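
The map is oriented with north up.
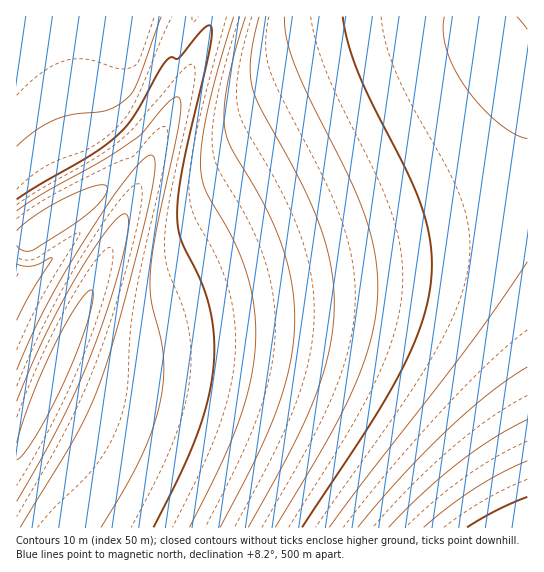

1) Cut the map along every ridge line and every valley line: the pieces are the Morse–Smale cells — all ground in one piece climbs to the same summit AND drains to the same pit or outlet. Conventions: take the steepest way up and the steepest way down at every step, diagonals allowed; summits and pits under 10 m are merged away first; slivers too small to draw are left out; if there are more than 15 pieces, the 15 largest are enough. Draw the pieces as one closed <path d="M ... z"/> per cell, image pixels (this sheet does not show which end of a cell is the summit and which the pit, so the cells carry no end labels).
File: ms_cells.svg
<path d="M527 16l-314 1-185 417-7 13-5 4 1 77 511-1z"/><path d="M213 16l-197 1 1 222 12-2 69-44 11 2 9 6 9 12 81-182z"/><path d="M106 193l-8 0-5 3-64 41-13 2 1 212 4-4 7-13 96-215 0-12z"/>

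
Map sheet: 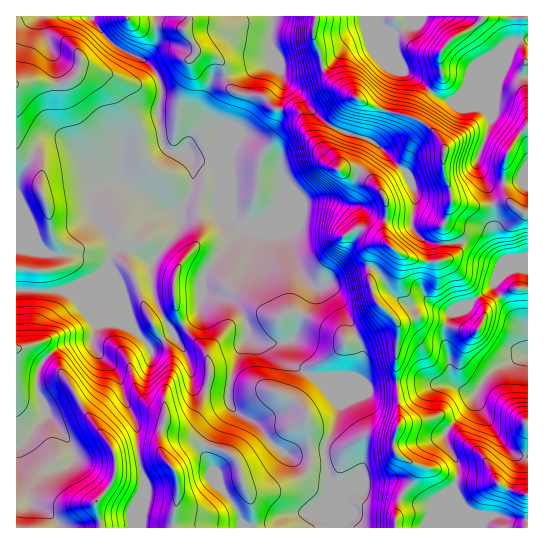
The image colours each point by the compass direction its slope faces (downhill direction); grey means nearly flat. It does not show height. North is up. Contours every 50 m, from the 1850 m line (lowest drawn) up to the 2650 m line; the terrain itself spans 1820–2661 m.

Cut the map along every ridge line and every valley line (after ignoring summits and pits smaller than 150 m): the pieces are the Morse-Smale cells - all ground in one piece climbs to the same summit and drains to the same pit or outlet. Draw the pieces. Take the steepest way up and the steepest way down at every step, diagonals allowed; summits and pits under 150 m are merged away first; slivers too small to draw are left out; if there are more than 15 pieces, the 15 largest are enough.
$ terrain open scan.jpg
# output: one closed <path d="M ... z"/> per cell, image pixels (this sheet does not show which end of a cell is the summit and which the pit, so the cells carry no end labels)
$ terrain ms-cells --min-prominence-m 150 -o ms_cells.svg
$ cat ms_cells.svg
<path d="M315 16l-222 0-1 3 3 4 18 21 29 15 14 14 5 13-2 36 4 21 6 8 13 4 9 7 2 7 0 13-2 11-7 10-11 8-51-28-12 0-11 5-8 11 0 8 4 10 22 30-4 3-4 8 2 17 21 52 16 19 2 2 5-3 19-14 19-11 7-9 0-9 3-9 28 7 9 9 5 10 3 10-1 6 3 4 9 4 30-2 4 22 8 8 14 6 25 29-7 24-9 19 4 29-1 33 5 16 63 1 4-27 14-20 4-10 0-6-16-8-6-6-2-5 2-11 5-13-4-43 3-53-3-5-19-18-6-17-2-19-10 1-14 5-22 14-9 0-13-14-16-40-23-8-12 0-7 3-12-10-12-28-3-17-5-8 5-11 4-21 0-6-13-10-4-10 0-5 8-20 6-5 22-4 27-9 5-3 2-9 11 29 38 39 17 11 34 10 34 32 8 17 0 17-3 8 1 15 13 11 11 3 8-1-1-20 8-25-8-24 0-28-3-5-14-16-8-5-46-13-34-19-12-13-6-10-1-12-7-15z"/><path d="M91 16l-75 1 1 274 48 0 21-8 21-14 2-4 0-7 4-8 4-3-22-30-4-10 0-8 2-5 10-9 7-2 16 1 45 27 13-8 8-14 1-20-2-7-9-7-13-4-6-8-4-21 2-36-5-13-14-14-29-15-14-15z"/><path d="M273 52l-2 9-5 3-27 9-25 6-6 8-5 15 4 15 13 10-4 27-5 11 5 8 3 17 12 28 12 10 7-3 12 0 23 8 16 40 9 11 7 4 9-3 19-12 24-6 3-14 3-5 8-4 4 0 12 9 16 7 27 0 3-5 0-10-22-5-11-13 3-37-8-17-34-32-34-10-17-11-38-39z"/><path d="M109 265l-14 12-25 12-54 2 1 237 123-1 0-29 4-11 0-9-5-17-3-39-9-17-6-23-5-12-19-17-4-7 0-12 16-40z"/><path d="M455 201l-4 1-2 9-5 12 1 20 24 0 20 14 24 12-10 4-18 20-18 12-17 7-21-9-19 4-22-18-5-12-9-9-5-1 2 19 6 17 19 18 3 5-3 53 4 43-5 13-2 11 2 5 6 6 16 8 0 6-4 10-14 20-3 12 1 15 60-1 0-26-4-14 6-18-4-12-8-12-2-12 24-26 10-20 15-18 15-8 19-6 0-141-6-2-12-9-43 2z"/><path d="M205 293l-4 2-2 19-27 19 16 25 5 23 12 6 24 4-1 6 3 12-19 25-7 17 14 35 14 17 10 22 4 3 84 0 1-5-5-12 1-33-4-29 9-19 7-24-25-29-14-6-8-8-4-22-30 2-9-4-3-4 1-6-3-10-6-12-10-8z"/><path d="M409 16l-92 0-4 11 0 11 7 15 4 18 15 17 20 12 24 11 34 8 10 6 12 12 5 9-1 20 10 35 14 4 43-2-6-14 0-24 8-20 16-19 0-85-13 0-4 9-46 46-16 5-15-6-13-14-15-8-14-24-7-19 9 3 15-8z"/><path d="M110 267l-1 27-16 40 0 12 4 7 19 17 5 12 6 23 9 17 3 39 5 17 0 9-4 11 0 29 106 1-13-25-14-17-14-33 7-19 19-25-3-12 1-6-24-4-12-6-5-23-15-25-18 12-5 3-2-2-19-24-16-39z"/><path d="M527 356l-18 5-15 8-15 18-10 20-24 26 2 12 8 12 4 12-6 18 4 14 1 27 69-1z"/><path d="M527 16l-117 0-1 9-15 8-8-4-1 2 18 39 18 11 13 14 19 6 12-5 46-46 4-9 13-2z"/><path d="M469 243l-23 1-1 11-6 6-24-1-16-7-12-9-4 0-8 4-3 5-3 13 14 11 5 12 19 16 7 2 8-4 7 0 21 9 21-9 20-15 12-15 10-4-24-12z"/><path d="M527 127l-15 18-8 20 0 24 3 9 4 6 14 9 3 0z"/>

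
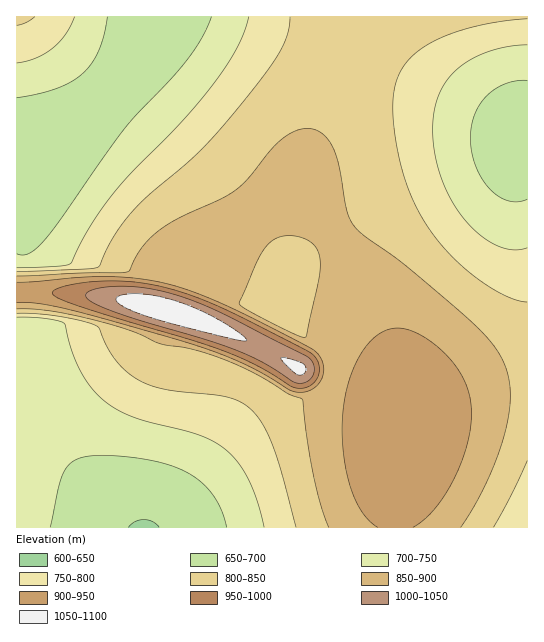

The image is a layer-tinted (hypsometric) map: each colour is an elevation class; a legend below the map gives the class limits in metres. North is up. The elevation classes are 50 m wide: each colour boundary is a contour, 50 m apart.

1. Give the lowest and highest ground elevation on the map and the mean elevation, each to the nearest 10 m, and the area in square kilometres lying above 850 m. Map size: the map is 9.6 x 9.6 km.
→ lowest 650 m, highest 1090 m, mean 800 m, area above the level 28.3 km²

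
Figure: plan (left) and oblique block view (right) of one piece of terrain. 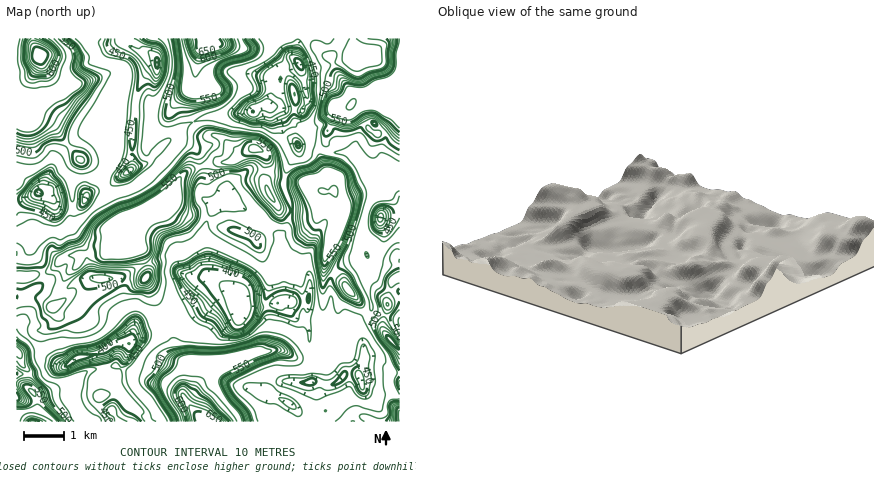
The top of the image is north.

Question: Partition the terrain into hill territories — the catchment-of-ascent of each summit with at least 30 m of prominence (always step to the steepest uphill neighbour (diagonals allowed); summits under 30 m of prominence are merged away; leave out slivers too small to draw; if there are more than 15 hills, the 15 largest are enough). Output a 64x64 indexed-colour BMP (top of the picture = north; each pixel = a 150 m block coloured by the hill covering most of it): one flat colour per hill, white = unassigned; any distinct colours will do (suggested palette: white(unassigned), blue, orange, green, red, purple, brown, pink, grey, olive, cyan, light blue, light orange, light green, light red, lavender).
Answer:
<image width="64" height="64" href="data:image/bmp;base64,Qk12CAAAAAAAAHYAAAAoAAAAQAAAAEAAAAABAAQAAAAAAAAIAAATCwAAEwsAABAAAAAAAAAA////ALR3HwAOf/8ALKAsACgn1gC9Z5QAS1aMAMJ34wB/f38AIr28AM++FwDox64AeLv/AIrfmACWmP8A1bDFAJmZmZmZmZIiIiVVVVVVVVVVVVVVVVVVUiIqqqqqqqqqmZmZmZmZkiIiJVVVVVVVVVVVVVVVVVVSIiqqqqqqqqqZmZmZmZmZIiIiVVVVVVVVVVVVVVVVVSIiKqqqqqqqqpmZmZmZmZIiIiVVVVVVVVVVVVVVVVVSIiIqqqqqqqqqmZmZmZmZIiIiVVVVVVVVVVVVVVUiUiIiIiqqqqqqqqiZmZmZmZmSIiVVVVVVVVVVVVVVVSJSIiIiKqqqqoiIiJmZmZmZmZIiVVVVVVVVVVVVVVVVVVUiIiIiKqqqiIiImZmZmZmZkiJVVVVVVVVVVVVVVVVVVVVVUiIiqqiIiIjMzMmZmZmZIiVVVVVVVVVVVVVVVVVVVVVSIiImaIiIiMzMzMEZmZkiIlVVVVVVVVVVVVVVVVVVVVIiIiZmiIiIzMzMERGZmSIiVVVVVVVVVVVVVVVVVVVVUiIiJmaIiIjMzMEREWZmIiIlVVVVVVVVVVVVVVVVVVVSIiImZoiIiMzMERERZmZmIiVVVVVVVVVVVVVVVVVVVVIiImZmiIiIzMERERZmZmZmZVVVVVVVVVVVVVVVVVVVUiIiu7uIiIjMERERFmZmZmZhFVVVVVFVVVVVVVVVVVVSIiK7uIiIiMERERERZmZmZmEREVERERVVVVVVVVVVVVIiK7uIiIiIwREREREWZmZmERERERERFVVVVVVVVVVVZma7u7iIiIhhERERERFmZhERERERERERVVVVVVVVVVVmZru7u4iIiGYRERERERERERERERERERFVVVVVVVVVVWZmu7u7uIiIZhERERERERERERERERERERVVREREVVVVVma7u7u4iIhmERERERERERERERERERERERFERERERmZmZmu7u7iIiGERERERERERERERERERERERFERERERGZmZmu7u7uIiIEREREREREREREREREREREREUREREREZmZma7u7uIiIgREREREREREREREREREREREURERERERmZmZru7u4iIiBERERERERERERERERERERFERERERERmZmZma7u7iIiIEREREREREREREREREREREURERERERGZmZmZmu7u4iIgRERERERERERERERERERERREREREREZmZmZmZru7iIiGERERERERERERERERERERFERERERERmZmZmZmZmiIiIZhEREREREREREREREREREURERERERGZmZmZmZmaIiIhmERERERERERERERERERERREREREREZmZmZmZmZoiIiGYRERERERERERERERERERRERERERERmZmZmZmZmaIiIZhERERERERERERERERERFERERERER2ZmZmZmZmZmiIhmERERERERERERERERERERRERERER3dmZmZmZmZmaIiGERERERERERERERERERERFERERER3d2ZmZmZmZmZmiIYREREREREREREREREREREURERERHd3dmZmZmZmZmaIhhERERERERERERERERERERFEREd3d3d2ZmZmZmZmZiKGYRERMzMRERERERERERERERREd3d3d3ZmZmZmZmZmIiMxERMzMzERERERERERERF3d3d3d3d3ZmZmZmZmZmIiIzMzMzMzMxEREREREREREXd3d3d3d3dmZmZmZmZmZiIjMzMzMzMzMzERERERERERd3d3d3d3d2ZmZmZmZmZiIiMzMzMzMzMzMxERERERERF3d3d3d3d3ZmZmZmZmZmIiIzMzMzMzMzMzMREREREREXd3d3d3d3dmZmZmZmZmYiJDMzMzMzMzMzMzIRERERERd3d3d3d3d2ZmZmZmZmREREMzMzMzMzMzMzMiIRERERF3d3d3d3d3dmZmZmZmREREQzMzMzMzMzMzMyIiERERF3d3d3d3d3d3ZmZmZmZERERDMzMzMzMzMzMzIiIhEREXd3d3d3d3d3dmZkREREREREMzMzMzMzMzMzMiIiIRF3d3d3d3d3d3d0REREREREREQzMzMzMzMzMzMyIiIid3d3d3d3d3d3dyRERERERERERDMzMzMzMzMzMzIiIiInd3d3d3d3d3dyJEREREREREREMzMzMzMzMzMzMyIiIiInd3d3d3d3dyJEREREREREREQzMzMzMzMzMzMzIiIiIiInd3d3d3d3JERERERERERERDMzMzMzMzMzMzMiIiIiIiIiIiJ3d3IkREREREREREREMzMzMzMzMzMzMyIiIiIiIiIiIiJ3IiIiREREREREREQzMzMzMzMzMzMzIiIiIiIiIiIiIiIiIiJERERERERERDMzMzMzMzMzMzMiIiIiIiIiIiIiIiIiIkREREREREREMzMzMzMzMzMzMyIiIiIiIiIiIiIiIiIiREREREREREQzMzMzMzMzMzMzMiIiIiIiIiIiIiIiIiJERERERERERDMzMzMzMzMzMzMyIiIiIiIiIiIiIiIiIkREREREREREMzMzMzMzMzMzMzMyIiIiIiIiIiIiIiIiREREREREREQzMzMzMzMzMzMzMzIiIiIiIiIiIiIiIiRERERERERERDMzMzMzMzMzMzMzMiIiIiIiIiIiIiIiJEREREREREREMzMzMzMzMzMzMzIiIiIiIiIiIiIiIiIkREREREREREQzMzMzMzMzMzMyIiIiIiIiIiIiIiIiIiRERERERERERDMzMzMzMzMzMyIiIiIiIiIiIiIiIiIiJERERERERERE"/>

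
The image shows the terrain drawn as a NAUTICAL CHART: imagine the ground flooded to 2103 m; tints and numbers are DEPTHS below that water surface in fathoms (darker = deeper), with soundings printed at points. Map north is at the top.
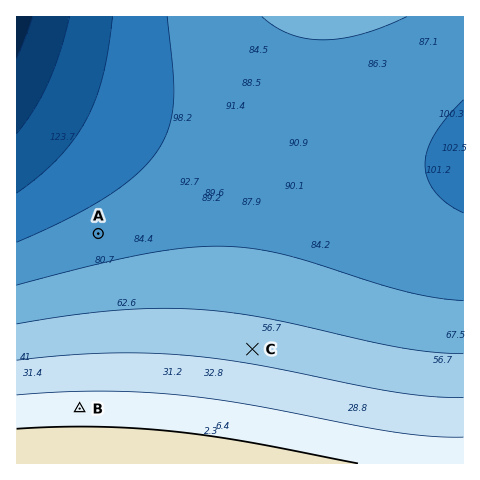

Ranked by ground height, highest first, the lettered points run B C A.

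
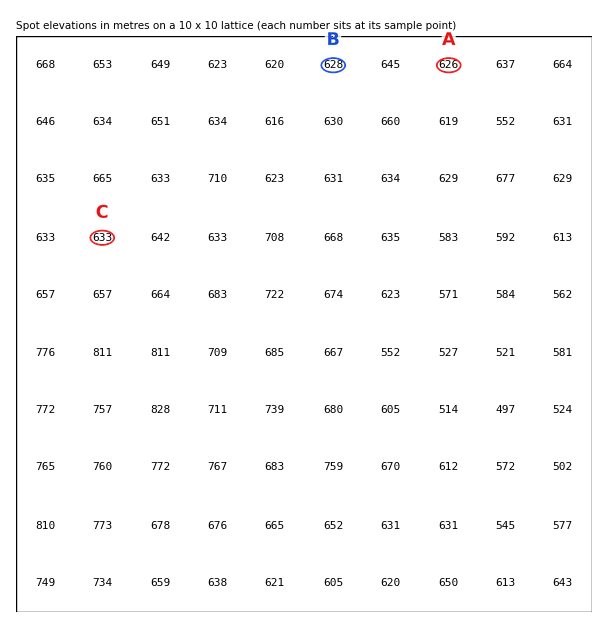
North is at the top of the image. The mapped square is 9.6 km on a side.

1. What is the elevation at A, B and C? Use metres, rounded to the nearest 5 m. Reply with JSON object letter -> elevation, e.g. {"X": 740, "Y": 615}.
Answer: {"A": 625, "B": 630, "C": 635}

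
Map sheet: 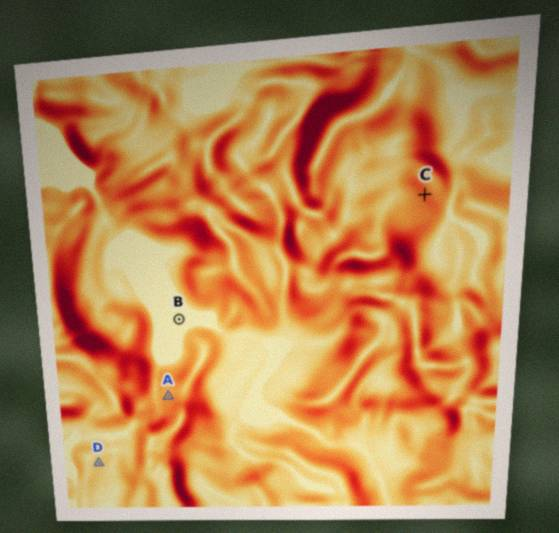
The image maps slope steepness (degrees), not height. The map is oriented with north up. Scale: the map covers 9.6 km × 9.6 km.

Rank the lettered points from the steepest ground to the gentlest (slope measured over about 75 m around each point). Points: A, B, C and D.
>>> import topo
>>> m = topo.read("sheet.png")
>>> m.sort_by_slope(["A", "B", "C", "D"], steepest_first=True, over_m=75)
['C', 'A', 'D', 'B']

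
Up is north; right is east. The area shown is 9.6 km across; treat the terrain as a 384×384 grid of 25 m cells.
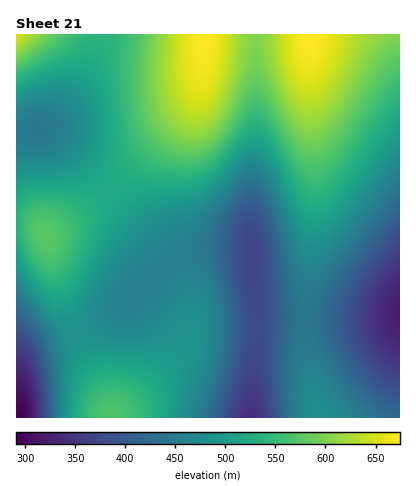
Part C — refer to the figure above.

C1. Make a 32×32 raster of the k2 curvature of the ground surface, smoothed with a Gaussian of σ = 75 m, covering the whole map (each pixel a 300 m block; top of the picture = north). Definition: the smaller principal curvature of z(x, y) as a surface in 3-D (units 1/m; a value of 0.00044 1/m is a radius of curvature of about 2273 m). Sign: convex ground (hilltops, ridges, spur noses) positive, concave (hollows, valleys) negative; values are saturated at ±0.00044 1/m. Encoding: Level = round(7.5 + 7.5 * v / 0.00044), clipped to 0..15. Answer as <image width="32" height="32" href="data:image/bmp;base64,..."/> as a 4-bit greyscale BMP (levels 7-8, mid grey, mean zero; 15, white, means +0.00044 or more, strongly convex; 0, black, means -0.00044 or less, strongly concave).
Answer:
<image width="32" height="32" href="data:image/bmp;base64,Qk12AgAAAAAAAHYAAAAoAAAAIAAAACAAAAABAAQAAAAAAAACAAATCwAAEwsAABAAAAAAAAAAAAAAABEREQAiIiIAMzMzAERERABVVVUAZmZmAHd3dwCIiIgAmZmZAKqqqgC7u7sAzMzMAN3d3QDu7u4A////AAJniJmYiHd3d1M2iIiHd3cCZ4iIiId3d3dTNoiIh3d3Amd4iIh3d3eHU0aIiId3dgNnd3iId3d4h1NGeIh3d3YDZ3d3d3d3eIdTRnd3d3d2BGd3d3d3d3iIU0Z3d3d3dhVmZmd3d3eIiFNGd3d3d3YWdmZmZ3d3iIhkRnd3d3d2JndmZmd3eIiIZEZ3d3d3djd3d2Zmd3eIiGRGd3d3d3ZYd3d2Znd3eIdTRnd3d3d3aIiHd2Znd3d3U0Z3d3d3d3iIiHd3d3d3d1NGd3d3d3eIiId3d3d3d3dTRnd3d3d3iZmHd3d3d3d3U0Z3d3d3d5mYh3d3d3d2ZlNGd3iIh3eJmHd3d3d3dmZTRnd4iId3iIh3d3d3d3d3U0Z3eIiHd4iHd3d3d3d3d1NGd3iIh3d3d3d3d3d3d3dTRnd4iId3d3d3d3d3d3d3U0Z3eIiHd2d2Z3d3d3eIh1NGd3eIh3dmZmd3d3d4iIhTRnd3eHd3ZmZnd3d3eIiIY0aHd3d3d1ZmZ3d3d4iIiGRGiId3d3dmZmd3d3eIiIhkRoiIiHd3ZmZmd3d4iIiIZEaIiIh3d2ZmZmd3eIiIiGRGiIiId3dmZmZnd3eIiIhkRoiIiHd3dmZmZnd3iIiIZEaIiIh3d3dmZmZnd4iIiGRGiIiHd3d3dmZmZ3d4iIhkRoiIh3d2"/>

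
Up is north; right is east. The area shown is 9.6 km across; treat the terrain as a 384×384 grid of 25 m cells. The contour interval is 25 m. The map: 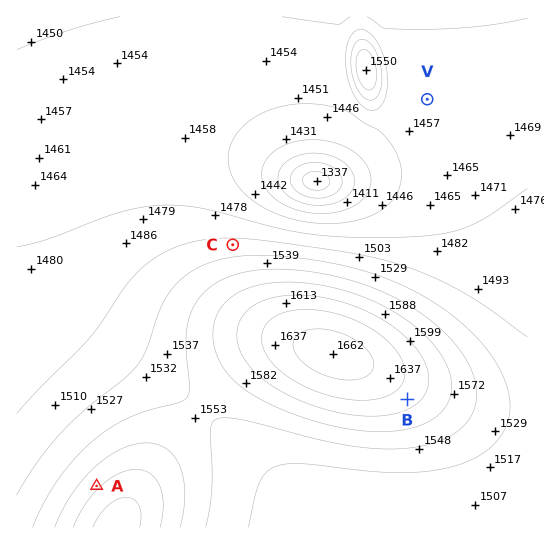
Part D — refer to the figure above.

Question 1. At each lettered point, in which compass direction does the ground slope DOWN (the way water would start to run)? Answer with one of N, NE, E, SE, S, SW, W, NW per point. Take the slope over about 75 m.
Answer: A NW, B SE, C N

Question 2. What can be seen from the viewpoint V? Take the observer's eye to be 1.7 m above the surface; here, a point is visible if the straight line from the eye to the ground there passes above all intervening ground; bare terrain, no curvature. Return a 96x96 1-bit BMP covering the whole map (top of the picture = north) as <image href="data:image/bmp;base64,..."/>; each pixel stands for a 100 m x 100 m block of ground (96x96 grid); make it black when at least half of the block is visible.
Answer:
<image width="96" height="96" href="data:image/bmp;base64,Qk2+BAAAAAAAAD4AAAAoAAAAYAAAAGAAAAABAAEAAAAAAIAEAAATCwAAEwsAAAIAAAAAAAAA////AAAAAAAAAAAAAAAAAAAAAAAAAAAAAAAAAAAAAAAAAAAAAAAAAAAAAAAAAAAAAAAAAAAAAAAAAAAAAAAAAAAAAAAAAAAAAAAAAAAAAAAAAAAAAAAAAAAAAAAAAAAAAAAAAAAAAAAAAAAAAAAAAAAAAAAAAAAAAAAAAAAAAAAAAAAAAAAAAAAAAAAAAAAAAAAAAAAAAAAAAAAAAAAAAAAAAAAAAAAAAAAAAAAAAAAAAAAAAAAAAAAAAAAAAAAAAAAAAAAAAAAAAAAAAAAAAAAAAAAAAAAAAAAAAAAAAAAAAAAAAAAAAAAAAAAAAAAAAAAAAAAAAAAAAAAAAAAAAAAAAAAAAAAAAAAAAAAAAAAAAAAAAAAAAAAAAAAAAAAAAAAAAAAAAAAAAAAAAAAAAAAAAAAAAAAAAAAAAAAAAAAAAAAAAAAAAAAAAAAAAAAAAAAAAAAAAAAAAAAAAAAAAAAAAAAAAAAAAAAAAAAAAAAAAAAAAAAAAAAD/4AAAAAAAAAAAAB///8AAAAAAAAAAAf///8AAAAAAAAAAD////8AAAAAAAAAAf////8AAAAAAAAAD/////8AAAAAAAAAf/////8AAAAAAAAD//////8AAAAAAAAP//////8AAAAAAAA///////8AAAAAAAD///////8AAAAAAAP///////8AAAAAAA////////8AAAAAAB////////8AAAAAAH////////8AAAAAAP////////8AAAAAA/////////8AAAAAB/////////8AAAAAD/////////8AAAAAP/////////8AAAAAf/////////8AAAAA//////////8AAAAD//////////8AAAAH//////////8AAAAP//////////8AAAAf//////////8AAAB///////////8AAAD///////////8AAAH////8AH////8AAAP////gAA////8AAAf///+AAAP///8AAA////8AAAH///8AAAH///wAAAB///8AAAA///wAAAB///8AAAAD//gAAAA///8AAAAAH+AAAAAf//8AAAAAAAAAAAAf//8AAAAAAAAAAAAP//8AAAAAAAAAAAAP//8AAAAAAAAAAAAP//8AAAAAAAAAAAAP//8AAAAAAAAAAAAP//8AAAAAAAAAAAAP//8AAAAAAAAAAAAP//8AAAAAAAAAAAAP//8AAAAAAAAAAAAf//8AAAAAAAAAAAw///8AAAAAAAAAAA7///8AAAAAAAAAAB////8AAAAAAAAAAB////8AAAAAAAAAAB////8AAAAAAAAAAD////8AAAAAAAAAAD////8AAAAAAAAAAD////8AAAAAAAAAAD////8AAAAAAAAAAD//+AEAAAAAAAAAAD//AAAAAAAAAAAAAD/4AAAAAAAAAAAAAD/AAAAAAAAAAAAAAD8AAAAAAAAAAAAAAB4AAAAAAAAAAAAAABwAAAAAAAAAAAAAABgAAAAAAAAAAAAAAAAAAAAAAAAAAAAAAAAAAAAAAAAAAAAAAAAAAAA="/>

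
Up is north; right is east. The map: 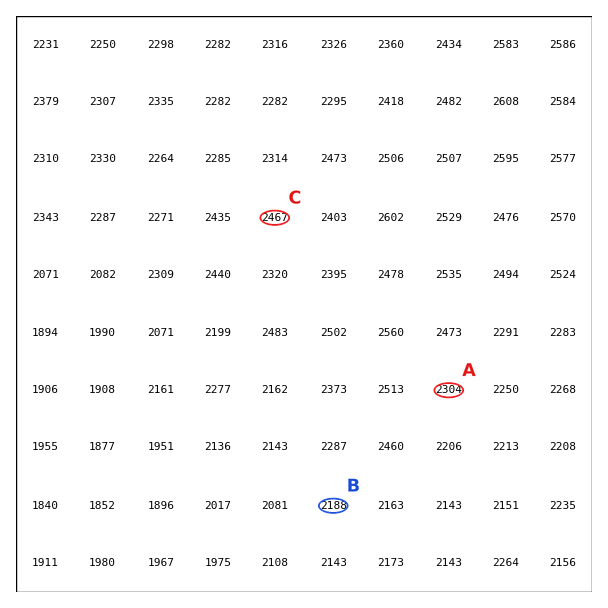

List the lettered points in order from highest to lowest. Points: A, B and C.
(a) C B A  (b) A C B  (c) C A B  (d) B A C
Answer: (c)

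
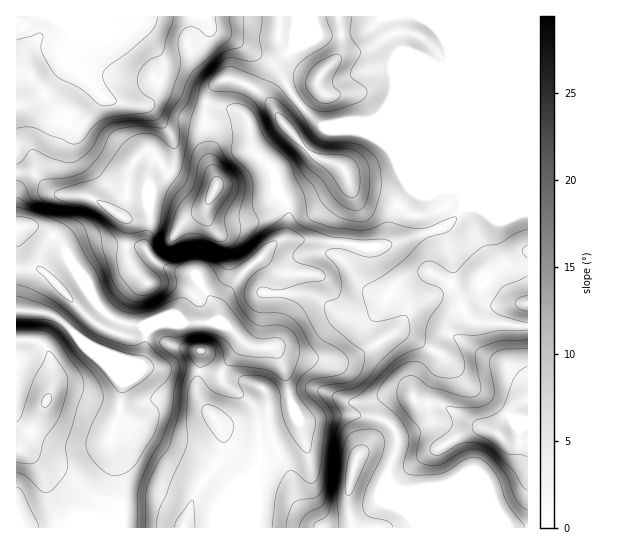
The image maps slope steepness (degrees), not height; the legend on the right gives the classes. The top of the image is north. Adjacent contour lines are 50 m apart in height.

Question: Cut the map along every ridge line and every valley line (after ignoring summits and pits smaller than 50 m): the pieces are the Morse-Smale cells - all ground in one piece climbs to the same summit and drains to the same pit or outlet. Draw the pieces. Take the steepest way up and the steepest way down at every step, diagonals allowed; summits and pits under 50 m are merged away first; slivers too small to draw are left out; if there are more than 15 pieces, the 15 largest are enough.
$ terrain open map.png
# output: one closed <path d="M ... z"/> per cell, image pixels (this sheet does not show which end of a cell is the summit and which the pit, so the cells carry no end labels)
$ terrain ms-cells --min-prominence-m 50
<path d="M151 153l-10 2-9 10-4 10-3 26-7 14-28-18-36-4-21-20-17 0 0 137 27 2 18 8 62 62-3 32-9 24 0 8 10 35 1 47 132 0 3-18 2-45 2-11-4-40-7-13 9 8 20 0 14-2 6 14 11 0 29-6 20 0 18 2 13 7 7 11 0 12-9 24 0 8 7 9 8 3 14 37 111-1 0-200-54-6-10-8-5-12-8-8-18 2 13-7 5-7 1 4 7 4 18-1 8-4 14-21-4-18 0-10 1 10 7 16 8 6 16 0 0-56-44 0-8-4-10 0-18 18-5 3-44 15-25 5-28-5-62-4-8 4-38 36-14 20-5 18-6-16-18-28-20-2-16-7-13-15 0-10 6-17-2-35 19-12-9-16z"/><path d="M83 16l-67 1 0 154 19 4 19 18 36 4 28 18 7-14 4-31 12-15 13 0 15 20 4-8 2-20-3-10-16-23-7-7-5-1 12-13 7-20 0-11-14-21-12-13-10-1-12 2z"/><path d="M527 16l-134 1 3 18 7 22 56 134-9-3-7 0-8 4-24-1-15 16-4 8-3 22-4 8 57-17 5-3 18-18 10 0 8 4 45-1z"/><path d="M31 311l-15 0 0 216 105 1 2-35-3-19-9-28 0-8 9-24 3-32-62-62-12-7z"/><path d="M227 79l-8 2-7 8-5 14 30 8 5 2 6 8 4 26 3 6 18 17 4 21 11 15 0 21-3 12 60 4 22 5 12-1 9-6 3-20 5-14 15-16 24 1 13-5-38-36-9-6-38-14-32-2-8-2-24-23-17 17-10-16-13-13-13-8z"/><path d="M293 407l-14 2-20 0-4-2 4 15 0 19 2 13-2 11-4 63 161-1-13-36-8-3-7-9 0-8 9-24 0-12-7-11-13-7-18-2-20 0-29 6-11 0z"/><path d="M211 104l-6 1-1 26 5 31 7 16 0 9-4 8-7 5-14-5-22-20-16 9-4 3 2 35-6 17 0 10 13 15 16 7 20 2 18 28 6 16 5-18 21-28 31-28 10-6 4-23-4-13-8-10-4-21-18-17-3-6-3-22-4-8-8-6z"/><path d="M393 16l-95 0-3 30-7 7 14 15 17 10-2 11-17 16 23 22 8 2 32 2 43 17 40 39 12 5-6-19-49-116z"/><path d="M279 16l-195 1 31 12 19-2 15 14 14 21 0 11-8 23 10-7 41 14 6-14 7-8 8-2 19 5 13 8 13 13 8 14 3 2 16-16 0-3-8-9-14-24-12-10 8 2 15-8-9-12z"/><path d="M219 323l-60 0-6 2-6 5-2 17-4 15-5 3 9 3 36 0 28 5 12 0 19-26 1-6-10-12z"/><path d="M165 89l-21 17 5 1 7 7 16 23 3 24-6 14 22 20 15 5 6-5 4-8 0-9-7-16-5-31 3-28z"/><path d="M497 245l2 18-14 21-8 4-18 1-5-2-3-6-5 7-10 6 15-1 8 8 5 12 10 8 53 6 1-60-21-2-4-4z"/><path d="M289 53l-12 7-10 1 10 8 14 24 10 11 16-15 2-11-17-10z"/><path d="M297 16l-17 1-1 24 8 11 8-6z"/>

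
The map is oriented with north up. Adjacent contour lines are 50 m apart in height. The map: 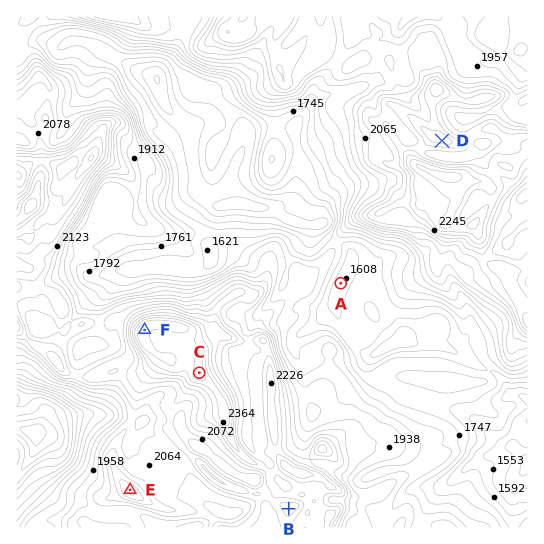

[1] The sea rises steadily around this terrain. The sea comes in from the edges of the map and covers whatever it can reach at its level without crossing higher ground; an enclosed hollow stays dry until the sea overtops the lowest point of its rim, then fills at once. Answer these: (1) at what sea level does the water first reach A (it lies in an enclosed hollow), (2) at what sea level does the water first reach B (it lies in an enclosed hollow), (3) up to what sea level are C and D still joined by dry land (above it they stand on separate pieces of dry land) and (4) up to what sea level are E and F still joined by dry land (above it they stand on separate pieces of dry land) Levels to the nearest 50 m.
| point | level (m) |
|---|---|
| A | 1700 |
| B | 2150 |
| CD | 1800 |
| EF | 2050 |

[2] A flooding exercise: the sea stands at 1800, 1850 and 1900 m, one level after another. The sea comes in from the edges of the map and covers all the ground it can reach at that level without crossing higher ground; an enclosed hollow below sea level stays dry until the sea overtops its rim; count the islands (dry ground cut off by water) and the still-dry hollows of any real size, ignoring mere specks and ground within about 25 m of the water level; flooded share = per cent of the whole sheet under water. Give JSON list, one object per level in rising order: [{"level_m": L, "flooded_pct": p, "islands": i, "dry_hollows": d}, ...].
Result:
[{"level_m": 1800, "flooded_pct": 32, "islands": 0, "dry_hollows": 0}, {"level_m": 1850, "flooded_pct": 39, "islands": 0, "dry_hollows": 0}, {"level_m": 1900, "flooded_pct": 45, "islands": 0, "dry_hollows": 0}]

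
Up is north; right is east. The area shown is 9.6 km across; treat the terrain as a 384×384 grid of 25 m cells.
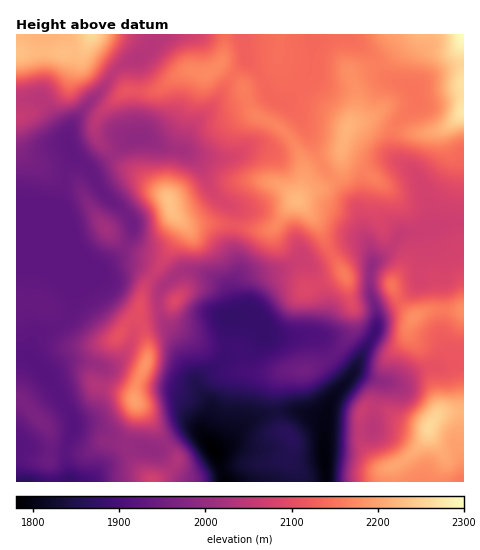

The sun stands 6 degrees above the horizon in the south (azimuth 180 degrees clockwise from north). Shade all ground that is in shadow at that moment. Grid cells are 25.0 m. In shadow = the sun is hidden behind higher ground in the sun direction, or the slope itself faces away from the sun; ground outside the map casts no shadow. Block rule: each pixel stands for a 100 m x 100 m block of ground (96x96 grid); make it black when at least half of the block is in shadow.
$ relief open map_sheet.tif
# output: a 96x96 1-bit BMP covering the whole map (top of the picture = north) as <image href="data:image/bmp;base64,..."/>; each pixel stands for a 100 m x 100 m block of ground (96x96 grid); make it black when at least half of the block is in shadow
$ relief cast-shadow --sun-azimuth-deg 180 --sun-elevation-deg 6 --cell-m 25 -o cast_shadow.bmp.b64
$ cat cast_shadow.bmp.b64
<image width="96" height="96" href="data:image/bmp;base64,Qk2+BAAAAAAAAD4AAAAoAAAAYAAAAGAAAAABAAEAAAAAAIAEAAATCwAAEwsAAAIAAAAAAAAA////AAAAAAAAAAAAAAAAAAAAAAAAAAAOAcAAAAAAAAAAAAAfAeAAAAAAAAAAAAA/A+AAAAA+AAAAAAA/B+AAAAI/wAAAAAA/H+AAAAA/4AAAAAAeP8AAAAA/8AAAAAAcf8AAAAA/8AAAAAAAf8AAAAA/+AAAAAAAf4AAAAAf8AAAAAAAf4AAAAAf8AAAAAAA/4AAAAAf8AAAAAAA/wAAOAAP8AAAAAAA/wAAcAAP/wAAAAAA/gAAAAAH/4AAAAAB/AAAAAOD/8AAAAAD+AAAAAPB//wAAAAP+AAAAAf3//8AAAAf+AAAAAP///8AAAOPMAAAAAP///8AAAeGAAAAAAP///8AAA+AAAAAAAP///8AAH+AAAAAAAP8D/8AAM/AAAAAAAH4B/8AAIfAAAAAAAH4A/8AAAPgAAAAAAH4Af8AAAHgAAAB8AD4APwAAAH4AAAB+AD+ADAAAAD8AAAA8AB/AAAAAAB+AAAAAAB/AAAAAwA+AAAAAAA/gAAAD/A+AAAAAAAfgAAAB/weAAAAAAAPgAAAB/wcAAAAAAAHAAAAA/4MAAAAAAAHAAAAA/8MAAAAAAACAAAAAf8AAAAAAAAADAAAAf+AAAAAAAAAH4AAAP+AAAAAAAAAH/8AAP/AwAAAAAAAH/8AAH/g8AAAAAAAH/8AAH/g+AAAAAAAH/8AAD/g+AAAAAAAD/8AAD/weAAAAAADz/8AAB/weAAAAAAHz88AAA/wEAAAAAGHwgMAAAZgAAAAAAOHwAEAAAAAAAAAAAeDwAAAAAAAAAAAAAeDwAAAAAAAAAAAAAcBwAAAAAAAAAAAAAMAgAAAAABgAAAAAAMAAAAAAABgAAAAAAAAAAAAAAAAAAAAAAAAAAAAAAAAAAAAAAAAAAAAAAwAAAAYAAAAAAAAADwAAAwYAAAAAAAAADwAAHwAAAAAAAAAAHwAAPgAAAAAAAAAAHwAAfAAAAAAAAAAAPgAA+AAAAAAAAAAAPAAB8AAAAAAAAAAAGAD/4AAAAAAAAAAAAAP/4AAAAAAAAAAAAAf/wAAQAAAAAAAAAAf/wAP4AAAAAAAAAA//wP/wAAAAAAAAAB//wf/wAAAAAAAAAH//gP/wAAAAAAAAAP//gD/gAAAAAAAAAP//gACAAAAAAAAAAH//AAAAAAAAAAAAAH//AAAAAAAAAAAAAD/+AAAAAAAAAAAAAB/8AAAAAAAAAAAAAAf8AAAAAAAAAAAAAAP4AAAAAAAB8AAAAAHwAAAAAAAA/AAAAABAAABgAAAAfAAAIAAAAADAAAAAOAAAMAAAAAAAAAAAAAAAOAAAAAAAAAAAAAAAHAAAAAAAAAAAAAAABgAAAAAAAAAAAAAAAwAAAAAAAAAAAAAAAf8AAAAAAAAAAAAAAf+AAAAAAAAAAAAAAf/AAAAAAAAAAAAAAP/gAAAAAAAAAAAAAP/4AAAAAAAAAAAAAH//8AAAAAAAAAAAAAf/+AAAAAAAAAAAAAH/+AAAAAAAAAAAAAD/+AAAAAAAAAAAAAB/+AAAAAAAAAAAAAA/8AAAAAAAAA="/>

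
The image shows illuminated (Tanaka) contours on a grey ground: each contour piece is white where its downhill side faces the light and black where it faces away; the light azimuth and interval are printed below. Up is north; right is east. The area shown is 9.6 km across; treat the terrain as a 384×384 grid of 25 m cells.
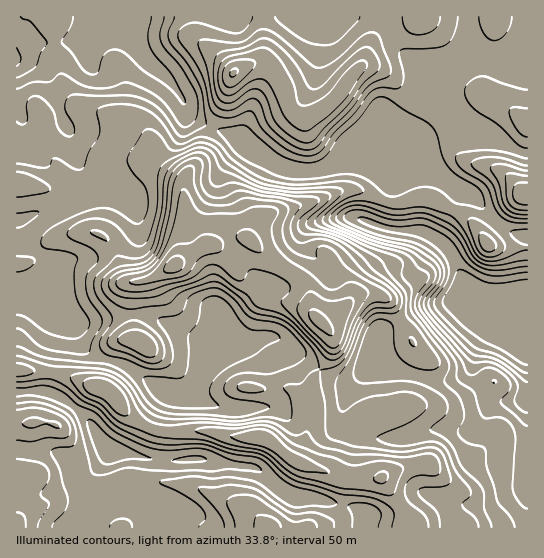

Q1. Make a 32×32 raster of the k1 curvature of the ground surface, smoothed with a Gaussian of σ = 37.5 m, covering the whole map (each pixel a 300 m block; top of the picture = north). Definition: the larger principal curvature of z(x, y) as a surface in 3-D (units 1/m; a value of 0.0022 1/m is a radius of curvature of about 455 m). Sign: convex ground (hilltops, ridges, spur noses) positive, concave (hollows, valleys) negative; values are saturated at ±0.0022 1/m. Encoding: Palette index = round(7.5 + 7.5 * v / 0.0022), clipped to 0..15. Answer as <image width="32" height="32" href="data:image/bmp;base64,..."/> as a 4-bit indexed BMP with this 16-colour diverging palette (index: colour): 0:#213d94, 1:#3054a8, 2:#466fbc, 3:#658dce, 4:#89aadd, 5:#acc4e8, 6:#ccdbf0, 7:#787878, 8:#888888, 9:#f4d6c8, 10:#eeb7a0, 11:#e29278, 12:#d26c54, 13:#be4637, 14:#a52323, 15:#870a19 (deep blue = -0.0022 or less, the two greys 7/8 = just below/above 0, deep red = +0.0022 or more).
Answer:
<image width="32" height="32" href="data:image/bmp;base64,Qk12AgAAAAAAAHYAAAAoAAAAIAAAACAAAAABAAQAAAAAAAACAAATCwAAEwsAABAAAAAAAAAAlD0hAKhUMAC8b0YAzo1lAN2qiQDoxKwA8NvMAHh4eACIiIgAyNb0AKC37gB4kuIAVGzSADdGvgAjI6UAGQqHALh4iamIiHmazMunebqYqZiZqYiIh3iru4aIl3uoh5iHiJeLqavNuqmIiszMZ5u5d7uYqbuqmYiHnO26vLrZeIiJiaZ4iHZ5d/6pmaq9yIiIiJ2Iibzc///Yl4eHeaiJmcz8eL7t79qrmLiJqYiIiKmrmnn7dniIeHm4iZqqqYeXh3nv2XeIrdypqIiImZmZue7v3JiJmIqomamHeIipjdq5mHmI3Id4iIedt3ib26uWl3ed7+mHd4iHj8h4vZh3iJd3aKuYiIiXaNzXWNqHeHiIeHiZeZh3q83J233HZ3d4h4iaqZmHWMqYuK3/yWeIiIh4rP/7qp2neaeamI7IeYepiIinn9qbibqIuZvLyaypiYiKp2yrqKuYzsu7uYev7Hm825d8mImpmKqYd4d4/Id4iJmHe7mqm8qYVYuovcm6iJiIh3raeMzf/9z97th3vdypiIiK93und4rcl4mId82YiIiImv2qeIiIiIeHit/oeZiIiJqet3iJuXeHd5uZiImHiHiqa5d4msh4h3eod3p5h4iauWmpiarLiHeJiIiamoq7qZh323i5nshoqIiZqZmKh4iId76JuXj6epeJmYeImHeod3m/yqmIvsuHiIh3iZh4mIiKusuod4yod4h4h5iXeIiau5d7h3d6qJiYeIiYmId3eah2eneIeJiqmImY"/>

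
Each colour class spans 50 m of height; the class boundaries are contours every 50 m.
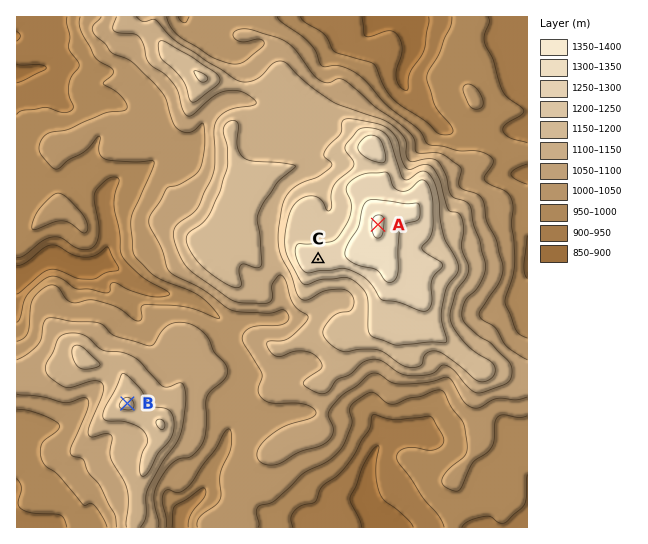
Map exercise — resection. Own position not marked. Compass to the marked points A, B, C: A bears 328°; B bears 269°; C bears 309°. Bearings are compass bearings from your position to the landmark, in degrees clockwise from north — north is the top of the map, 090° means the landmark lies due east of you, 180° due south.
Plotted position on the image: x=486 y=397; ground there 1070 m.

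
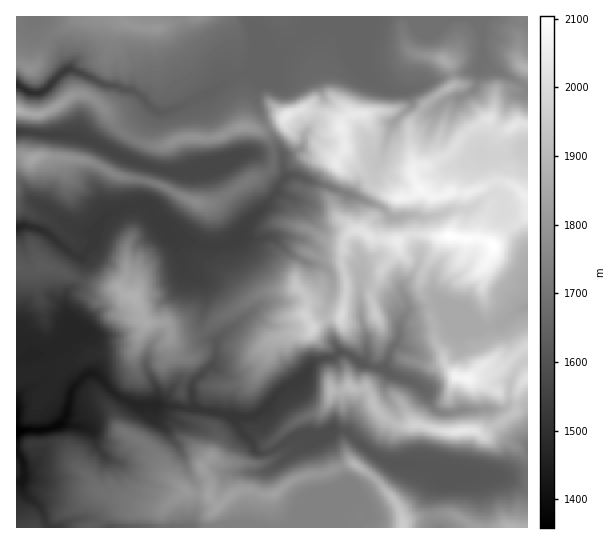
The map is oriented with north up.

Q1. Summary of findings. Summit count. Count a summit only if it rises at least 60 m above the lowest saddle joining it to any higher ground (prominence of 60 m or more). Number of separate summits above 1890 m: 7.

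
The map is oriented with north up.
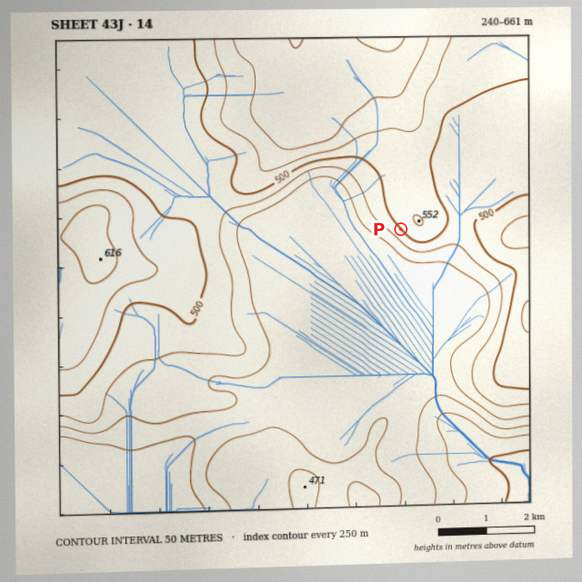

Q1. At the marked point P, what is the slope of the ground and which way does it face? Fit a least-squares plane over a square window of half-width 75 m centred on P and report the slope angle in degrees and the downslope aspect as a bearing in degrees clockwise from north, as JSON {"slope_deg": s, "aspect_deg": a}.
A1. {"slope_deg": 14, "aspect_deg": 228}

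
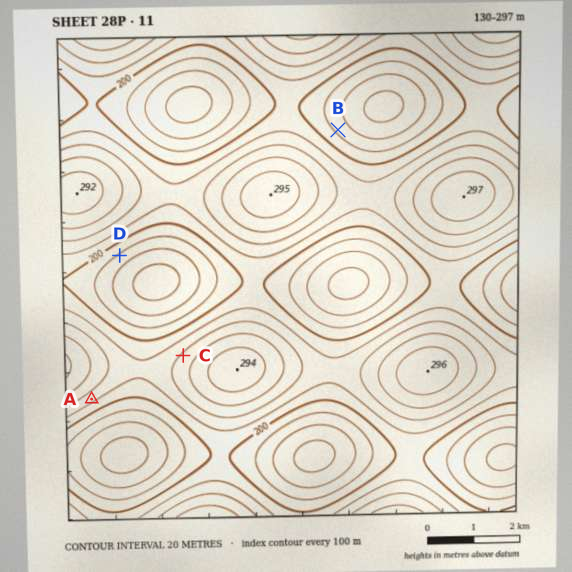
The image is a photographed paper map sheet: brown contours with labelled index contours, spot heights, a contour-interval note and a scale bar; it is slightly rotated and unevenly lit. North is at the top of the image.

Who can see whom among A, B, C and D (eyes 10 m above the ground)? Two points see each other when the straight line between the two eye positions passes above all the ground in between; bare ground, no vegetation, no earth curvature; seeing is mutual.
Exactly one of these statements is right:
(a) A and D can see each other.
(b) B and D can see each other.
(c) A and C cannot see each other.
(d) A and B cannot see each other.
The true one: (d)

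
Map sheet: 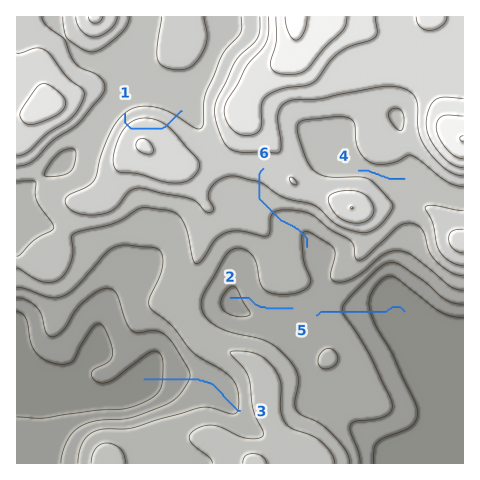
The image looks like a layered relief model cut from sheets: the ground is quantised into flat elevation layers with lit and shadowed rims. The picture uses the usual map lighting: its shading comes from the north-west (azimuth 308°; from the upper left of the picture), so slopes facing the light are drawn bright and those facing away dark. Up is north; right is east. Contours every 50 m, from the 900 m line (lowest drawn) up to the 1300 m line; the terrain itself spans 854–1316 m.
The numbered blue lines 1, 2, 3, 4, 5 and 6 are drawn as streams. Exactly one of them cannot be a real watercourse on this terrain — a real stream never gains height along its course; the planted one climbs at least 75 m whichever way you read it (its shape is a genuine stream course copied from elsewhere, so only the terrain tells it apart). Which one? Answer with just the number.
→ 1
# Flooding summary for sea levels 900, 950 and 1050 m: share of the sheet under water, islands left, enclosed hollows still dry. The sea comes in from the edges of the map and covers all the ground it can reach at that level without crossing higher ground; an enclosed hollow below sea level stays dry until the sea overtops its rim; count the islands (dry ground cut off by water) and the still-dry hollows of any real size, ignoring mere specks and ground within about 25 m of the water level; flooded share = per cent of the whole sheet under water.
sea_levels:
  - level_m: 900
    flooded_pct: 10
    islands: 0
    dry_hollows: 0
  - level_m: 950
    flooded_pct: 18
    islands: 0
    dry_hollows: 0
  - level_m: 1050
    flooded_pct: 48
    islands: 0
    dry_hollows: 0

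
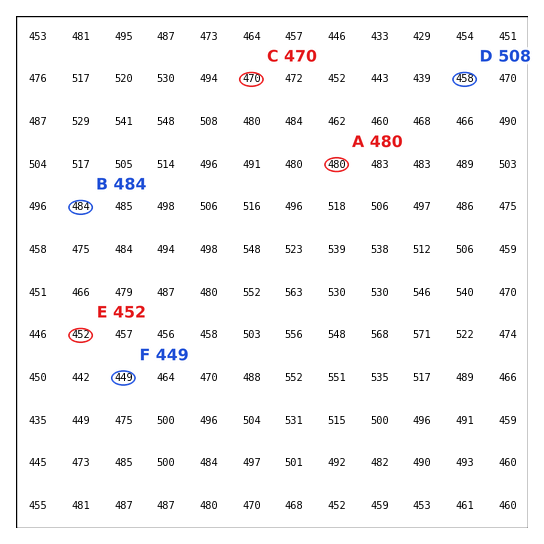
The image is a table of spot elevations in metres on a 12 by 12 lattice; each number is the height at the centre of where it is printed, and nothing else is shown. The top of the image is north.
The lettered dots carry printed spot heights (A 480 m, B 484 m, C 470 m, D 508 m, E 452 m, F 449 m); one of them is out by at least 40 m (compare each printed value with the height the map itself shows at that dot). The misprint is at D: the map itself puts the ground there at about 458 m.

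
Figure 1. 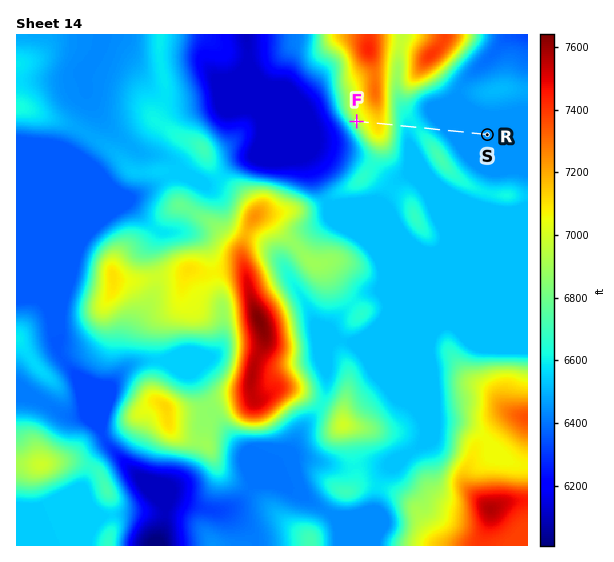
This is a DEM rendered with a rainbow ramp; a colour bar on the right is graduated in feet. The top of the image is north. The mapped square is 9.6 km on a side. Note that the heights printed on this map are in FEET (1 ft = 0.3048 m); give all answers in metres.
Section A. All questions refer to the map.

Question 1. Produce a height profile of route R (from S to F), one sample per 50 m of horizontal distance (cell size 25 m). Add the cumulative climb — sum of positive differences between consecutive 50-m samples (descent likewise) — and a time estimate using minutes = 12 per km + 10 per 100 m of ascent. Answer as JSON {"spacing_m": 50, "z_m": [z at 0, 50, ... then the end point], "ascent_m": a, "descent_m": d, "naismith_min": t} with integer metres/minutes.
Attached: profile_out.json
{"spacing_m": 50, "z_m": [1967, 1967, 1967, 1967, 1967, 1967, 1967, 1967, 1967, 1967, 1967, 1967, 1967, 1967, 1967, 1967, 1967, 1968, 1971, 1977, 1983, 1990, 1996, 2002, 2007, 2010, 2011, 2010, 2008, 2005, 2004, 2006, 2014, 2027, 2046, 2070, 2097, 2122, 2143, 2158, 2167, 2171, 2169, 2165, 2160, 2153, 2145, 2136, 2125, 2111, 2107], "ascent_m": 210, "descent_m": 71, "naismith_min": 51}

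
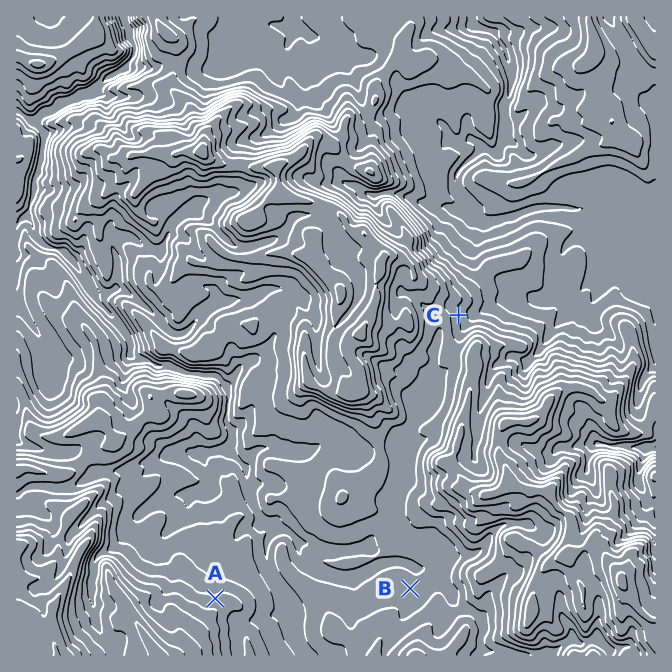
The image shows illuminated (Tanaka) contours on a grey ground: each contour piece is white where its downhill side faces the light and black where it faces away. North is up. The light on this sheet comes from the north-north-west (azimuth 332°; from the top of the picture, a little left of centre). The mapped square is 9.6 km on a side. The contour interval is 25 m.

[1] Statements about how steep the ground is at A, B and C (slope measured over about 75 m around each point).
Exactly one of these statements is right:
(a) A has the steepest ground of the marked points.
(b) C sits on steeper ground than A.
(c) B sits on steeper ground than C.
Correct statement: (b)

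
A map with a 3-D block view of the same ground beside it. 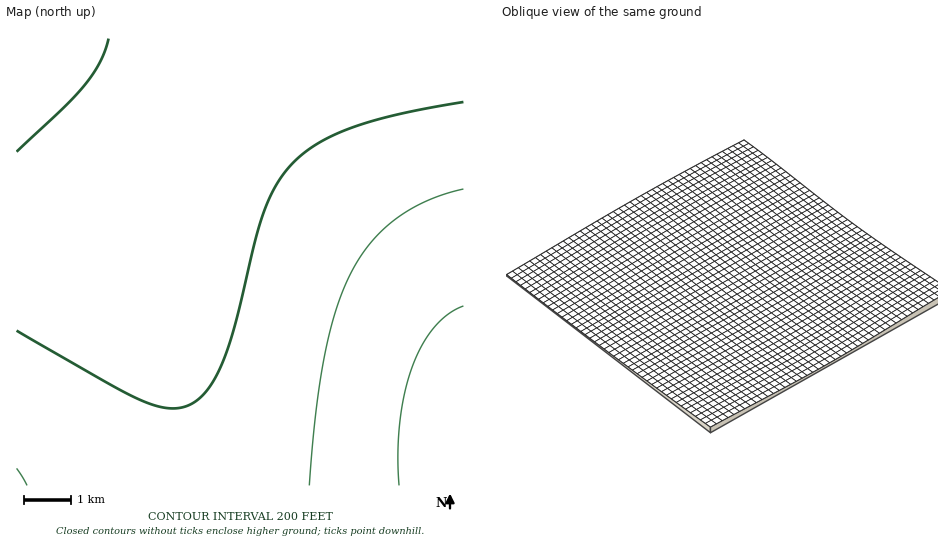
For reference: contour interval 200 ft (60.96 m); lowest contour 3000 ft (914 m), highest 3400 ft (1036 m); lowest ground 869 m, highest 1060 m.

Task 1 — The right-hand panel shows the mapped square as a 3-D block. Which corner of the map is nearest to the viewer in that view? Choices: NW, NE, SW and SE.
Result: NW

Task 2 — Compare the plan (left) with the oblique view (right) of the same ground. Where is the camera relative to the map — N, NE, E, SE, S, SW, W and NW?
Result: NW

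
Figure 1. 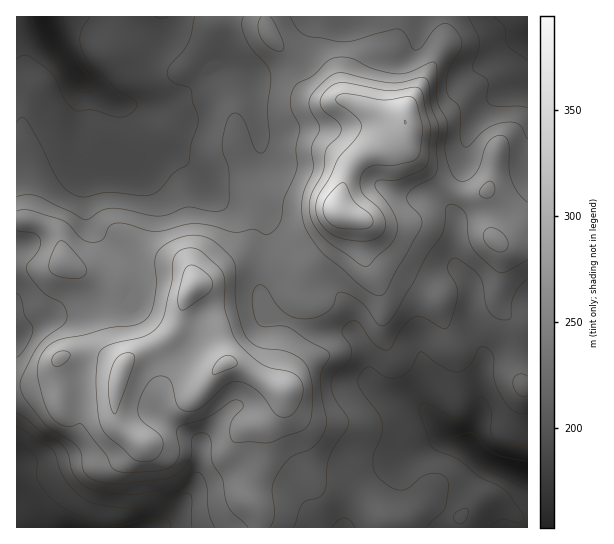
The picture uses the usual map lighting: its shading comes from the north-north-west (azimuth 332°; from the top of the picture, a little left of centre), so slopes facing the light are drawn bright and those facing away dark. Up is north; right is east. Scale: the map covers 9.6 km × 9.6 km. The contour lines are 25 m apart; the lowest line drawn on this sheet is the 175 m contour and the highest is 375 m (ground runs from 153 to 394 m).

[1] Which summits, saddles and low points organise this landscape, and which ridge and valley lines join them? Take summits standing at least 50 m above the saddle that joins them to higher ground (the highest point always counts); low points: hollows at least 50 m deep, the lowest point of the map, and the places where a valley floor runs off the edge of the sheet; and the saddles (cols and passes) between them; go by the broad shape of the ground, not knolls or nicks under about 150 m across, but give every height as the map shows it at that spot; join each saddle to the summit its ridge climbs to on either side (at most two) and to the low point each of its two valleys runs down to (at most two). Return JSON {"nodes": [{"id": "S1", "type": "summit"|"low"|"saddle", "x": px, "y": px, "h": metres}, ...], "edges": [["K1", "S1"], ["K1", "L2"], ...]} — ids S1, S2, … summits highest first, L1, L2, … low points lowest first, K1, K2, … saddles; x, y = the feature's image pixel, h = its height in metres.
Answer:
{"nodes": [
{"id": "S1", "type": "summit", "x": 338, "y": 213, "h": 394},
{"id": "S2", "type": "summit", "x": 194, "y": 285, "h": 368},
{"id": "L1", "type": "low", "x": 47, "y": 18, "h": 153},
{"id": "L2", "type": "low", "x": 527, "y": 475, "h": 155},
{"id": "L3", "type": "low", "x": 70, "y": 527, "h": 180},
{"id": "L4", "type": "low", "x": 527, "y": 39, "h": 190},
{"id": "K1", "type": "saddle", "x": 454, "y": 190, "h": 283},
{"id": "K2", "type": "saddle", "x": 259, "y": 527, "h": 281},
{"id": "K3", "type": "saddle", "x": 263, "y": 263, "h": 278},
{"id": "K4", "type": "saddle", "x": 291, "y": 66, "h": 270},
{"id": "K5", "type": "saddle", "x": 354, "y": 495, "h": 233}],
"edges": [["K1", "S1"], ["K1", "L2"], ["K1", "L4"], ["K2", "S2"], ["K2", "L2"], ["K2", "L3"], ["K3", "S1"], ["K3", "S2"], ["K3", "L1"], ["K3", "L2"], ["K4", "S1"], ["K4", "L1"], ["K4", "L4"], ["K5", "S1"], ["K5", "S2"], ["K5", "L2"]]}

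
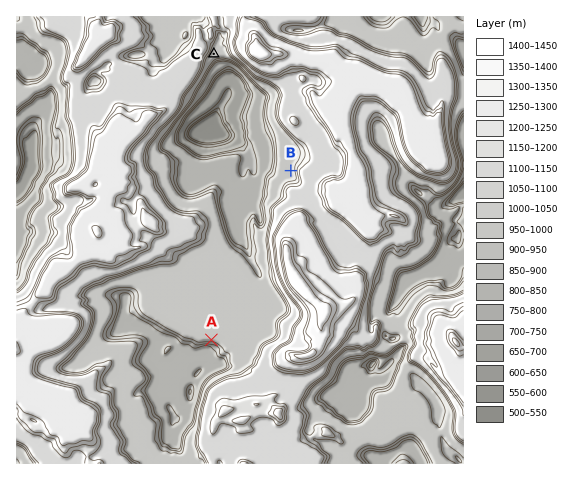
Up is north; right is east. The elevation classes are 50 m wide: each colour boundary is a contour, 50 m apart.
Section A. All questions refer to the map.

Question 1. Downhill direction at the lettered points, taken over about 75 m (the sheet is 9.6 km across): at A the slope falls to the S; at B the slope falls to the W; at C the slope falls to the SE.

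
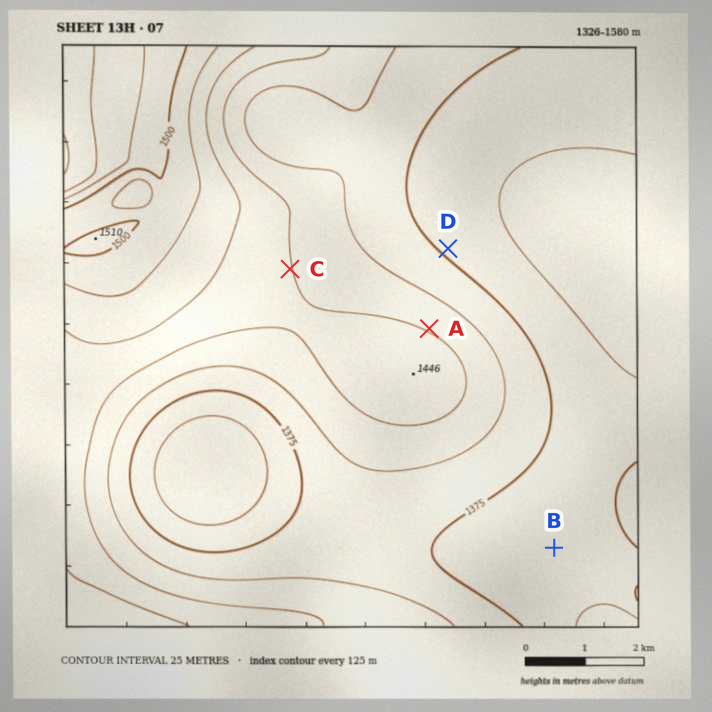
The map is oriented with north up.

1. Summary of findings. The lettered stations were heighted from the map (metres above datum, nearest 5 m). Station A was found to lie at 1425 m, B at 1360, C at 1425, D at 1370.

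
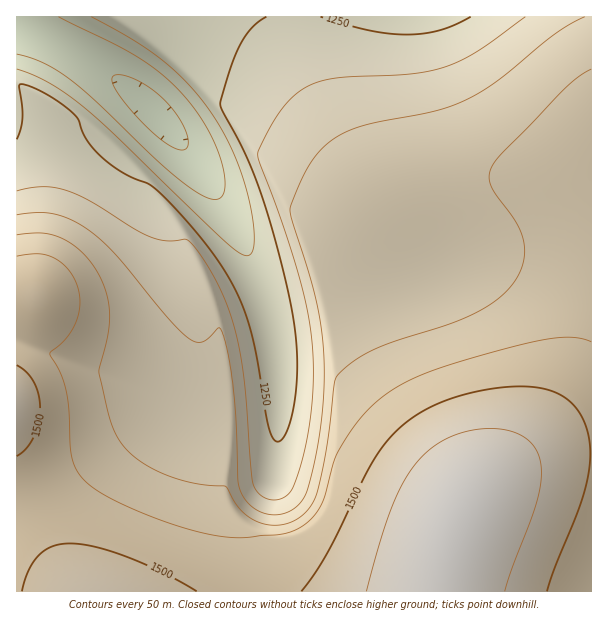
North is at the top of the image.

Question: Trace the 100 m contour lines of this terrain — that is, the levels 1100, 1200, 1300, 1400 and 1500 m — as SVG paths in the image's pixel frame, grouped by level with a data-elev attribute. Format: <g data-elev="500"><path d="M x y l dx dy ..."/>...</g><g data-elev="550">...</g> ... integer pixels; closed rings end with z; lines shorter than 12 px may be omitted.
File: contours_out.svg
<g data-elev="1100"><path d="M177 149l-19-12-25-24-18-24-3-8 1-5 3-1 6 0 16 6 17 10 14 14 13 18 6 15 0 6-2 5-3 1z"/></g><g data-elev="1200"><path d="M91 17l43 24 30 21 27 25 22 29 20 36 15 42 4 22 2 20-1 13-4 6-4 0-5-2-15-11-111-108-33-29-33-23-31-13"/></g><g data-elev="1300"><path d="M525 17l-49 35-17 9-16 7-35 6-72 4-25 7-12 7-12 11-11 14-11 20-7 15 0 6 24 65 18 58 9 40 4 38-1 45-7 46-12 38-5 6-7 5-9 1-8-2-6-6-5-7-9-104-8-46-7-24-9-23-12-22-14-20-8-7-21 2-18-5-57-35-25-11-23-3-25 4"/></g><g data-elev="1400"><path d="M591 69l-13 8-17 15-60 63-11 15-1 9 3 9 24 34 7 18 2 11-1 10-4 11-5 9-15 16-23 15-28 12-72 24-21 12-17 14-4 7-8 65-11 49-4 9-7 9-8 6-10 5-17 1-15-4-15-12-15-23-28-2-27-8-26-12-18-15-8-11-6-13-13-51 0-6 9-32 2-19-3-21-7-20-8-12-9-10-9-9-11-6-10-4-11-2-25 2"/></g><g data-elev="1500"><path d="M197 591l-33-18-38-16-31-10-26-4-16 3-14 9-10 15-7 21"/><path d="M547 591l7-22 22-53 8-24 6-27 0-22-3-12-4-12-7-11-7-8-9-6-12-4-27-4-35 4-36 9-28 13-24 17-14 15-11 17-44 89-14 23-14 18"/><path d="M17 456l9-7 7-11 5-15 2-15-1-13-5-12-7-11-10-7"/></g>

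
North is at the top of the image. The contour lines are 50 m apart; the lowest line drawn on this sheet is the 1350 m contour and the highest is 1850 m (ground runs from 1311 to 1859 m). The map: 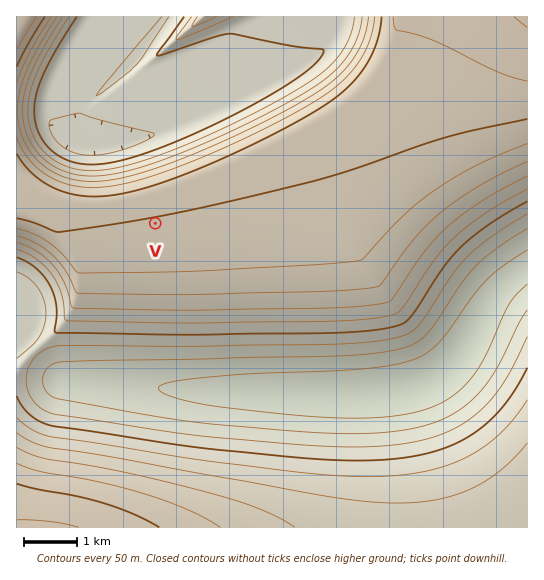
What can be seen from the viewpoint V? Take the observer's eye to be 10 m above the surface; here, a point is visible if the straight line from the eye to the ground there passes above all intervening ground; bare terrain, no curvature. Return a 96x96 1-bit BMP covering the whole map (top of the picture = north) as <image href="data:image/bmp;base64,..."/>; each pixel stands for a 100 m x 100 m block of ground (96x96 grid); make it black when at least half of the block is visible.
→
<image width="96" height="96" href="data:image/bmp;base64,Qk2+BAAAAAAAAD4AAAAoAAAAYAAAAGAAAAABAAEAAAAAAIAEAAATCwAAEwsAAAIAAAAAAAAA////AAAAAAD///////////////////////////////////////////////////////////////////////////////////////////////////////////////////////////////////////////////////////////////////////////////////////////////////////////////////////+AAAD/////////4AAAAAAD//////+AAAAAAAAAP////4AAAAAAAAAAD///AAAAAAAAAAAAAf/gAAAAAAAAAAAAAP+AAAAAAAAAAAAAAD8AAAAAAAAAAAAAAB8AAAAAAAAAAAAAAAcAAAAAAAAAAAAAAAMAAAAAAAAAAAAAAAEAAAAAAAAAAAAAAAAAAAAAAAAAAAAAAAAAAAAAAAAAAAAAAAAAAAAAAAAAAAAAAAAAAAAAAAAAAAAAAAAAAAAAAAAAAAAAAAAAAAAAAAAAAAAAAAAAAAAAAAAAAAAAAAAAAAAAAAAAAAAAAAAAAAAAAAAAAAAAAAAAAAAAAAAAAAAAAAAAAAAAAAAAAAAAAAAAAAAAAAAAAAAAAAAAAAAAAAAAAAAAAAAAAAAAAAAAAAAAAAAAAAAAAAAAAAAAAAAAAAAAAAAAAAAAAAAAAAAAAAAAAAAAAAAAAAAAAAAAAAAAAAAAAAAAAAAAAAAAAAAAAAAAAAAAAAAAAAAAAAAAAAAAAAAAAAAAAAAAAAAAAAAAAAAAAAAAAAAAAAAAAAAAAAAAAAAAAAAAAAAAAAAAAAAAAAAAAAAAAAAAAAA4AAAAAAAAAD//////8AAAAAAAP////////AAAAAAAP////////AAAAAAAf////////AAAAAAA////////+AAAAAAB////////+AAAAAAH////////8AAAAAAf////////8AAAAAD/////////8AAAAAD/////////4AAAAAD/4B//////8AAAAAD/AAD/////+AAAAAD8AAAf////+AAAAADwAAAD/////AAAAADgAAAAf////gAAAADAAAAAD////wAAAACAAAAAA////4AAAACAAAAAAP///+AAAAAAAAAAAB////gAAAAAAAAAAAf///4AAAAAAAAAAAH////AAAAAAAAAAAB////8AAAAAAAAAAAf////4AAAAAAAAAAH/////wAAAAAAAAAB//////wAAAAAAAAA//////8AAAAAAAAAP/////8AAAAAAAAAH/////8AAAAAAAAAB/////8AAAAAAAAAA/////8AAAAAAAAAAf////8AAAAAAAAAAP////8AAAAAAAAAAH////8AAAAAAAAAAH////8AAAAAAAAAAD////8AAAAAAAAAAB////8AAAAAAAAAAB////8AAAAAAAAAAA////+AAAAAAAAAAA////+AAAAAAAAAAA/////AAAAAAAAAAAf////gAAAAAAAAAAf////gAAAAAAAAAAf////wAAAAAAAAAAf////wAAAAAAAAAAf///8="/>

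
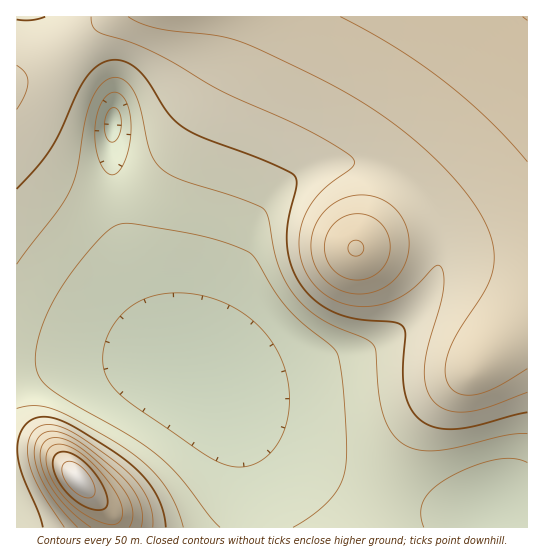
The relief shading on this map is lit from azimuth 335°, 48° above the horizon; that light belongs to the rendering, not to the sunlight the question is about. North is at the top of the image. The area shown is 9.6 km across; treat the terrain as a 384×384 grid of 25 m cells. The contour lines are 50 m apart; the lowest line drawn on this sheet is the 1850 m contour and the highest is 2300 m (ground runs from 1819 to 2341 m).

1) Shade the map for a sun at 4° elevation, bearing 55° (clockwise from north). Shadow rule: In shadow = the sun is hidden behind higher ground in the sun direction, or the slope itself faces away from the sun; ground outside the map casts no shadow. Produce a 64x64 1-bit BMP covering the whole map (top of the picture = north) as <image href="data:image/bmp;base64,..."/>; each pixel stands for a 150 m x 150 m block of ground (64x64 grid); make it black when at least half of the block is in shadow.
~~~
<image width="64" height="64" href="data:image/bmp;base64,Qk0+AgAAAAAAAD4AAAAoAAAAQAAAAEAAAAABAAEAAAAAAAACAAATCwAAEwsAAAIAAAAAAAAA////AAAAAAD/8AAAAAAAAP/wAAAAAAAA/8AAAAAAAAD/wAAAAAAAAP+AAAAAAAAA/wAAAA8AAAD+AAAAD/AAAPwAAAAP/AAA+AAAAA//gAD4AAAAD//gAfAAAAAP//gB4AAAAAf//gHAAAAAB///AAAAAAAD//+AAAD+AAP//8AAA//wAf//wAAD//4A//+AAAP//8D//4AAA///+H//gAAD////f/8AAAH//////gAAAf/////+AAAA//////wAAAB/////+AAAAH/////wAAAAP////gAAAAAf///8AAAAAA////wAAAAAD///+AAAAAAH///wAAAAAAP///AAAAAAAf//4AAAAAAA///AAAAAAAB//8AAAAAAAD//gAAAAAAAH/8AAAAAAAAP/wAAAAAAAAf+AAAAAAAAA/wAAAAAAAAB+AAAAAAAAADwAAAAAAAAAGAAAAAAAAAAAAAAAAAAAAAAAAAAAA4AAAAAAAAAHwAAAAAAAAA/gAAAAAAAAD/AAAAAAAAAP8AAAAAAAAA/4AAAAAAAAH/gAAAAAAAAf+AAAAAAAAB/4AAAAAAAAH/gAAAAAAAAf+AAAAAAAAB/4AAAAAAAAH/gAAAAAAAAf+AAAAAAAAB/4AAAAAAAAH/gAAAAAAAAf/AAAAAAAAB/8AAAAAAAAD/wAAAAAAAAP/gAAAAAAA=="/>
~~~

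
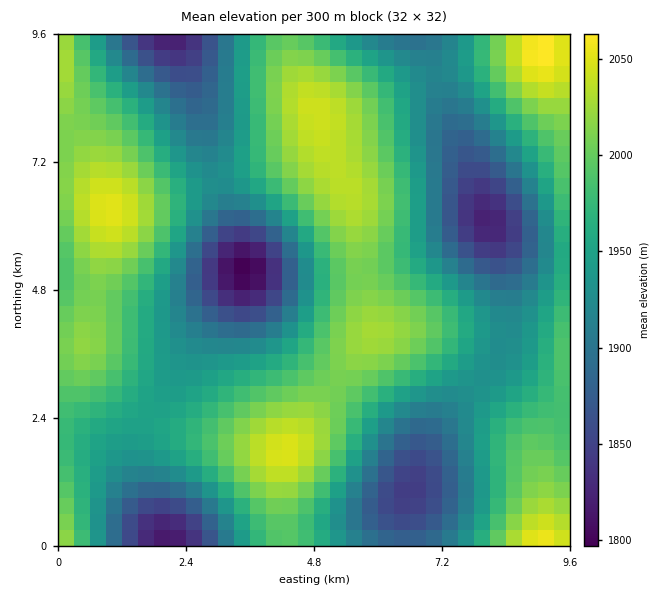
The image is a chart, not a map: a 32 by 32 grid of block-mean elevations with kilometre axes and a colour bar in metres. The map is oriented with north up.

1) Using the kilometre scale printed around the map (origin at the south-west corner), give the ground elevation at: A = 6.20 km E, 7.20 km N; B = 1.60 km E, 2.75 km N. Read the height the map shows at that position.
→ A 1996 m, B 1952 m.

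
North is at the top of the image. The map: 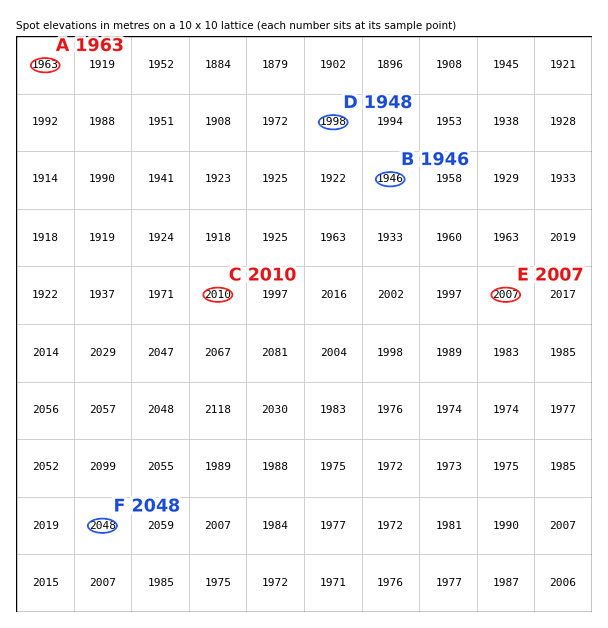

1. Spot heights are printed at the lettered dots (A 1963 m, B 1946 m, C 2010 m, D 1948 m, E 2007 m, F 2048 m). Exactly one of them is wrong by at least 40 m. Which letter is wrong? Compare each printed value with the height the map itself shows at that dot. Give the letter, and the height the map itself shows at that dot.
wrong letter D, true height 1998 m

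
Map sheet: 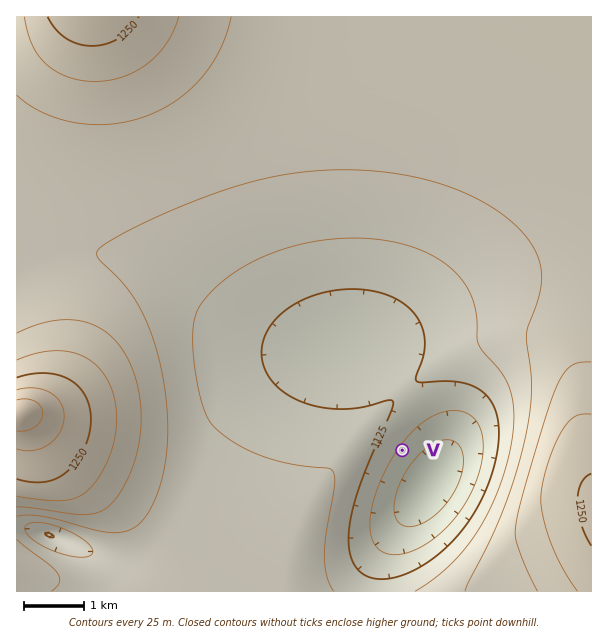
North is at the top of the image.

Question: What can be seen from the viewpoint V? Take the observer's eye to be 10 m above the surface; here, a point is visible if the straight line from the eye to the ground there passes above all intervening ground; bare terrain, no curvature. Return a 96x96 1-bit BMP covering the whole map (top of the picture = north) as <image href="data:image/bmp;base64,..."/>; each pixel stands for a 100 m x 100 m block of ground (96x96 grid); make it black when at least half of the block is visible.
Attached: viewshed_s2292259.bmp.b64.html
<image width="96" height="96" href="data:image/bmp;base64,Qk2+BAAAAAAAAD4AAAAoAAAAYAAAAGAAAAABAAEAAAAAAIAEAAATCwAAEwsAAAIAAAAAAAAA////AAAAAAAAAAAAAAB////AAAAAAAAAAAB////gAAAAAAAAAAB////wAAAAAAAAAAB////4AAAAAAAAAAB////8AAAAAAAAAAB////+AAAAAAAAAAB/////AAAAAAAAAAB/////gAAAAAAAAAA/////wAAAAAAAAAA/////4AAAAAAAAAA/////8AAAAAAAAAAf////+AAAAAAAAAAf/////AAAAAAAAAAf/////gAAAAAAAAAP/////gAAAAAAAAAP/////wAAAAAAAAAH/////4AAAAAAAAAH/////4AAAAAAAAAD/////4AAAAAAAAAB/////8AAAAAAAAAB/////8AAAAAAAAAA/////8AAAAAAAAAAf////+AAAAAAAAAAP////+AAAAAAAAAAH////+AAAAAAAAAAD////+AAAAAAAAAAB////+AAAAAAAAAAA////+AAAAAAAAAAAf///+AAAAAAAAAAAP///+AAAAAAAAAAAH///+AAAAAAAAAAAH///+AAAAAAAAAAAD///+AAAAAAAAAAAB///+AAAAAAAAAAAA///8AAAAAAAAAAAAf//8AAAAAAAAAAAAf//8AAAAAAAAAAAAP//4AAAAAAAAAAAAH//4AAAAAAAAAAAAD//wAAAAAAAAAAAAA//gAAAAAAAAAAAAAf/AAAAAAAAAAAAAAH8AAAAAAAAAAAAAAAAAAAAAAAAAAAAAAAAAAAAAAAAAAAAAAAAAAAAAAAAAAAAAAAAAAAAAAAAAAAAAAAAAAAAAAAAAAAAAAAAAAAAAAAAAAAAAAAAAAAAAAAAAAAAAAAAAAAAAAAAAAAAAAAAAAAAAAAAAAAAAAAAAAAAAAAAAAAAAAAAAAAAAAAAAAAAAAAAAAAAAAAAAAAAAAAAAAAAAAAAAAAAAAAAAAAAAAAAAAAAAAAAAAAAAAAAAAAAAAAAAAAAAAAAAAAAAAAAAAAAAAAAAAAAAAAAAAAAAAAAAAAAAAAAAAAAAAAAAAAAAAAAAAAAAAAAAAAAAAAAAAAAAAAAAAAAAAAAAAAAAAAAAAAAAAAAAAAAAAAAAAAAAAAAAAAAAAAAAAAAAAAAAAAAAAAAAAAAAAAAAAAAAAAAAAAAAAAAAAAAAAAAAAAAAAAAAAAAAAAAAAAAAAAAAAAAAAAAAAAAAAAAAAAAAAAAAAAAAAAAAAAAAAAAAAAAAAAAAAAAAAAAAAAAAAAAAAAAAAAAAAAAAAAAAAAAAAAAAAAAAAAAAAAAAAAAAAAAAAAAAAAAAAAAAAAAAAAAAAAAAAAAAAAAAAAAAAAAAAAAAAAAAAAAAAAAAAAAAAAAAAAAAAAAAAAAAAAAAAAAAAAAAAAAAAAAAAAAAAAAAAAAAAAAAAAAAAAAAAAAAAAAAAAAAAAAAAAAAAAAAAAAAAAAAAAAAAAAAAAAAAAAAAAAAAAAAAAAAAAAAAAAAAAAAAAAAAAAAAAAAAAAAAAAAAAAAAAAAAAAAAAAAAAAAAAAAAAAAAAAAAAAAAAAAAAAAAAAAAAAAAAAAAAAAAAAAA="/>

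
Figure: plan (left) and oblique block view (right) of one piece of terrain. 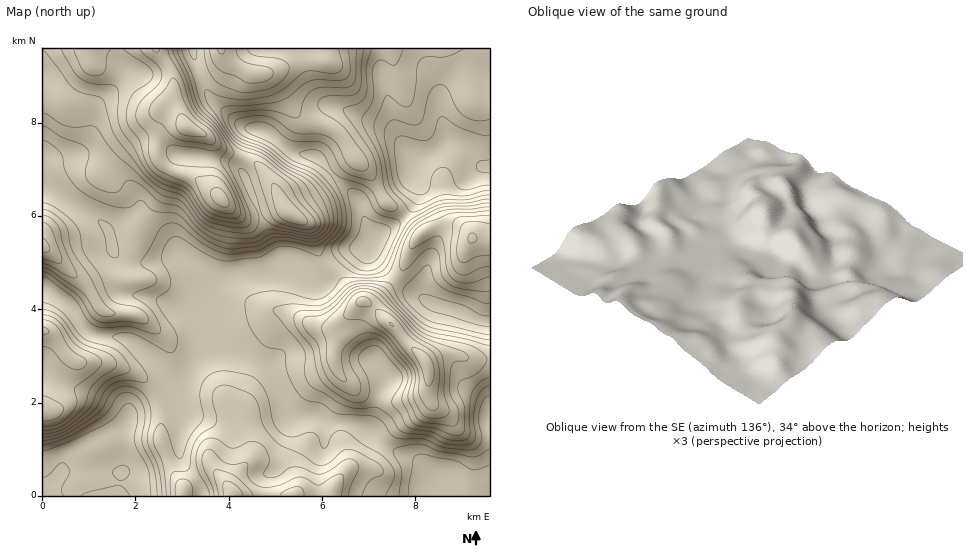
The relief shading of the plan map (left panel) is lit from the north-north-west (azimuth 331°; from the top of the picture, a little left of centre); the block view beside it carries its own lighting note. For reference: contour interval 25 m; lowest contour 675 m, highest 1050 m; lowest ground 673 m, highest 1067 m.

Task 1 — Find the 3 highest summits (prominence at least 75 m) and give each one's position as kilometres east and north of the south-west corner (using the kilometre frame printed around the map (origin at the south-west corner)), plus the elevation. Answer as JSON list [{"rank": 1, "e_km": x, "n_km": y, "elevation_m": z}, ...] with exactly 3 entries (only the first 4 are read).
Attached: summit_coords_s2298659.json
[{"rank": 1, "e_km": 3.09, "n_km": 7.91, "elevation_m": 1067}, {"rank": 2, "e_km": 8.24, "n_km": 2.81, "elevation_m": 991}, {"rank": 3, "e_km": 9.21, "n_km": 5.54, "elevation_m": 927}]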